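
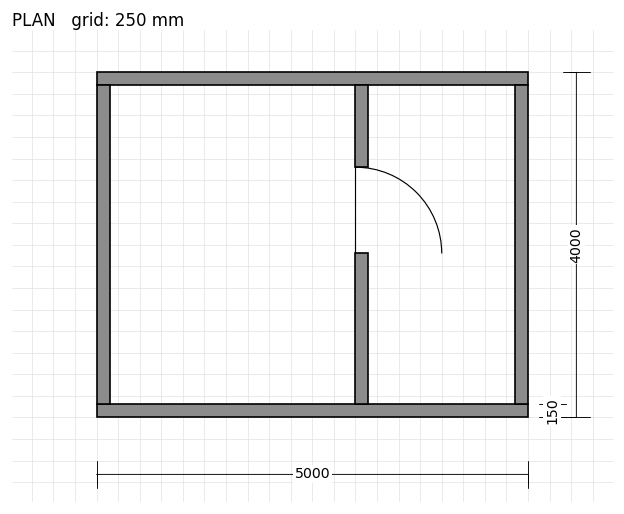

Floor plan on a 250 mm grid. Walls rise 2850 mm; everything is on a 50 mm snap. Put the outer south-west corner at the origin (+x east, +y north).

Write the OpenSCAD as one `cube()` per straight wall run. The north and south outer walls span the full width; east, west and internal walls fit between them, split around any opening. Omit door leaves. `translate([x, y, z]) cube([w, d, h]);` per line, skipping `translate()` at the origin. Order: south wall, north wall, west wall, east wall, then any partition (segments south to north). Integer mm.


cube([5000, 150, 2850]);
translate([0, 3850, 0]) cube([5000, 150, 2850]);
translate([0, 150, 0]) cube([150, 3700, 2850]);
translate([4850, 150, 0]) cube([150, 3700, 2850]);
translate([3000, 150, 0]) cube([150, 1750, 2850]);
translate([3000, 2900, 0]) cube([150, 950, 2850]);


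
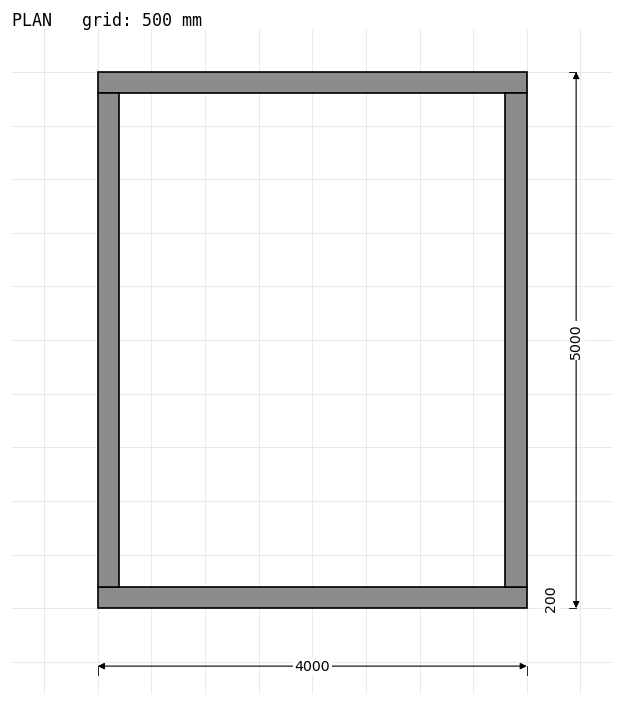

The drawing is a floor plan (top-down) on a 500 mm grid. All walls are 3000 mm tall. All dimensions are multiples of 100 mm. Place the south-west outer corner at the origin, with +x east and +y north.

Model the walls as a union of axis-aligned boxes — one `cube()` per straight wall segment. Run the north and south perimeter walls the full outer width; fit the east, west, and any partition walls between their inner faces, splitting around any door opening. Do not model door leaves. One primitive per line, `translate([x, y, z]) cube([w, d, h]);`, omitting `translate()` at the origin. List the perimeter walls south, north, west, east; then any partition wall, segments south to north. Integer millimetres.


cube([4000, 200, 3000]);
translate([0, 4800, 0]) cube([4000, 200, 3000]);
translate([0, 200, 0]) cube([200, 4600, 3000]);
translate([3800, 200, 0]) cube([200, 4600, 3000]);


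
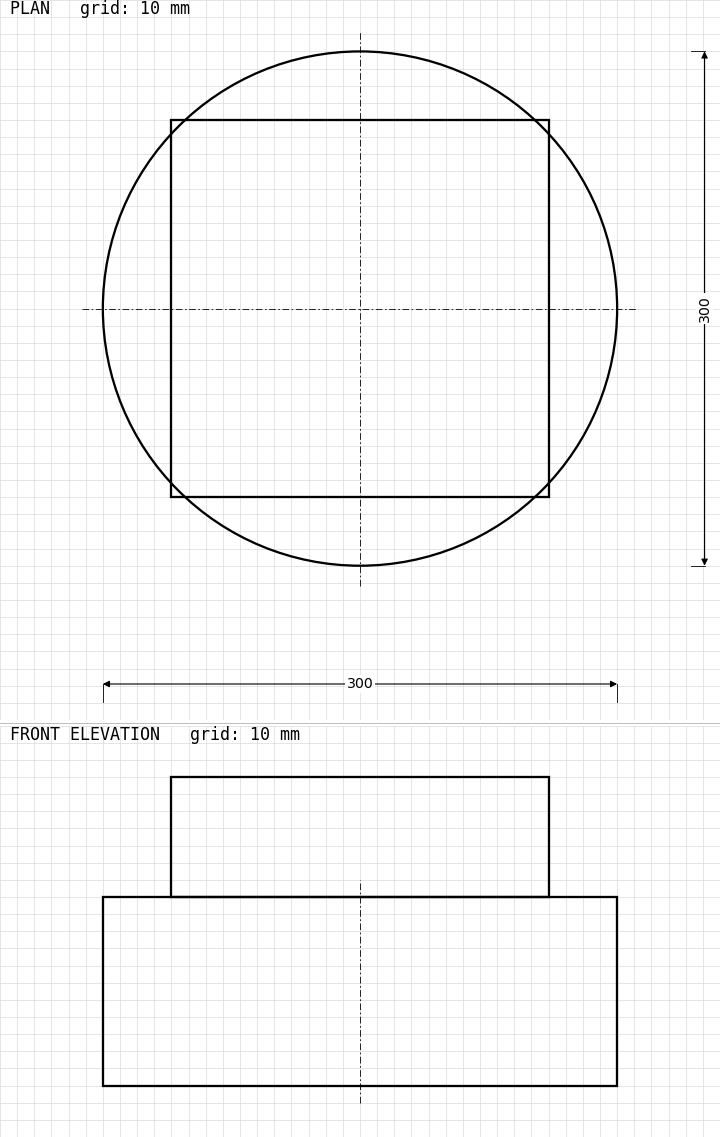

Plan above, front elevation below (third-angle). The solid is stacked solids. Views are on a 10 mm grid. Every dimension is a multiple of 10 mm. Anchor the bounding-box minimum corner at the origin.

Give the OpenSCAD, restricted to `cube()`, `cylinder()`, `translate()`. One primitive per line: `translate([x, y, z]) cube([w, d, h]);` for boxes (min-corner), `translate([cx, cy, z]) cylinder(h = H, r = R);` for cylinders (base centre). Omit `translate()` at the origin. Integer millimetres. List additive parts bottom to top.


translate([150, 150, 0]) cylinder(h = 110, r = 150);
translate([40, 40, 110]) cube([220, 220, 70]);


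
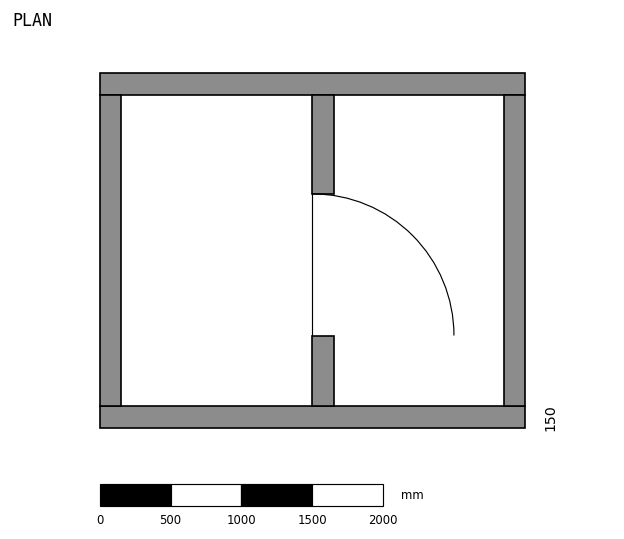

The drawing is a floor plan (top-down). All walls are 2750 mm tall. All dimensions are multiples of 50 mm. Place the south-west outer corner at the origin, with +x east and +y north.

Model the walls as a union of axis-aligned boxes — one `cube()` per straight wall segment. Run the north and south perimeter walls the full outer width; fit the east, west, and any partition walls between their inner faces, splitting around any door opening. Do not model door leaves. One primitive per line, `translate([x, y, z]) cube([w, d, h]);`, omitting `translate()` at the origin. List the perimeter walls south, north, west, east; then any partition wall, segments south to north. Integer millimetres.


cube([3000, 150, 2750]);
translate([0, 2350, 0]) cube([3000, 150, 2750]);
translate([0, 150, 0]) cube([150, 2200, 2750]);
translate([2850, 150, 0]) cube([150, 2200, 2750]);
translate([1500, 150, 0]) cube([150, 500, 2750]);
translate([1500, 1650, 0]) cube([150, 700, 2750]);


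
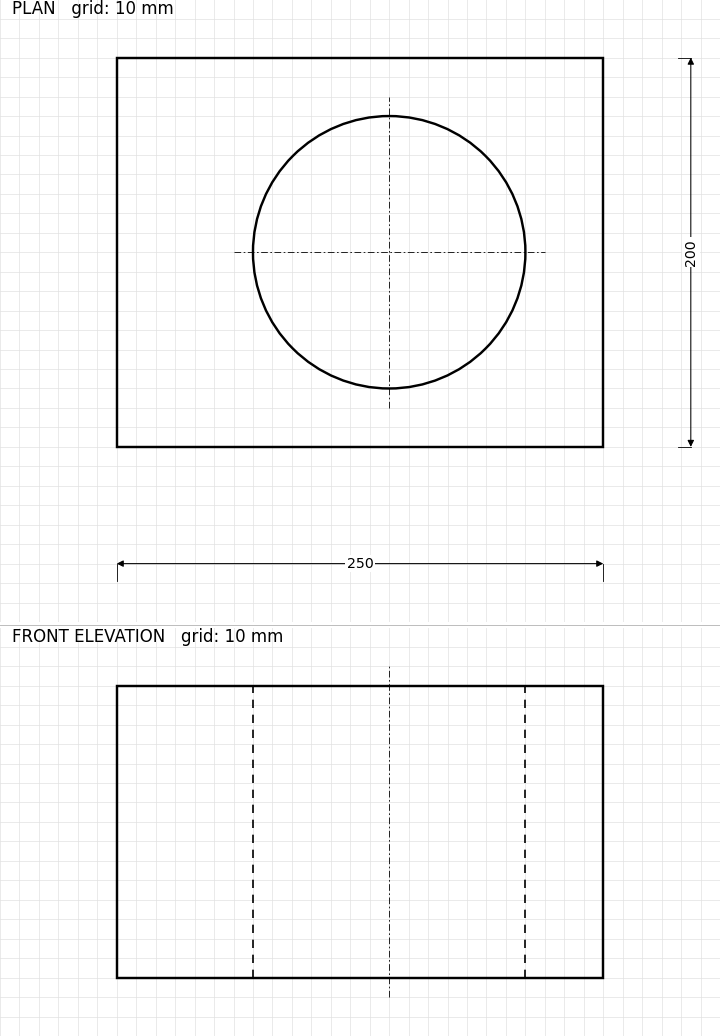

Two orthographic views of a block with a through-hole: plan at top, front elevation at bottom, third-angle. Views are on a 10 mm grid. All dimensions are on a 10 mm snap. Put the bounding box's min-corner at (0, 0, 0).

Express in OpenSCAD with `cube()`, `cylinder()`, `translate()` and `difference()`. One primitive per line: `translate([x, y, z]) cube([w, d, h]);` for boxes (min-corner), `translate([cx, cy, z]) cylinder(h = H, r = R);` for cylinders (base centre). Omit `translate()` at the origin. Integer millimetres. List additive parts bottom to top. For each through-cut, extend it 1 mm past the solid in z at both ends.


difference() {
  cube([250, 200, 150]);
  translate([140, 100, -1]) cylinder(h = 152, r = 70);
}


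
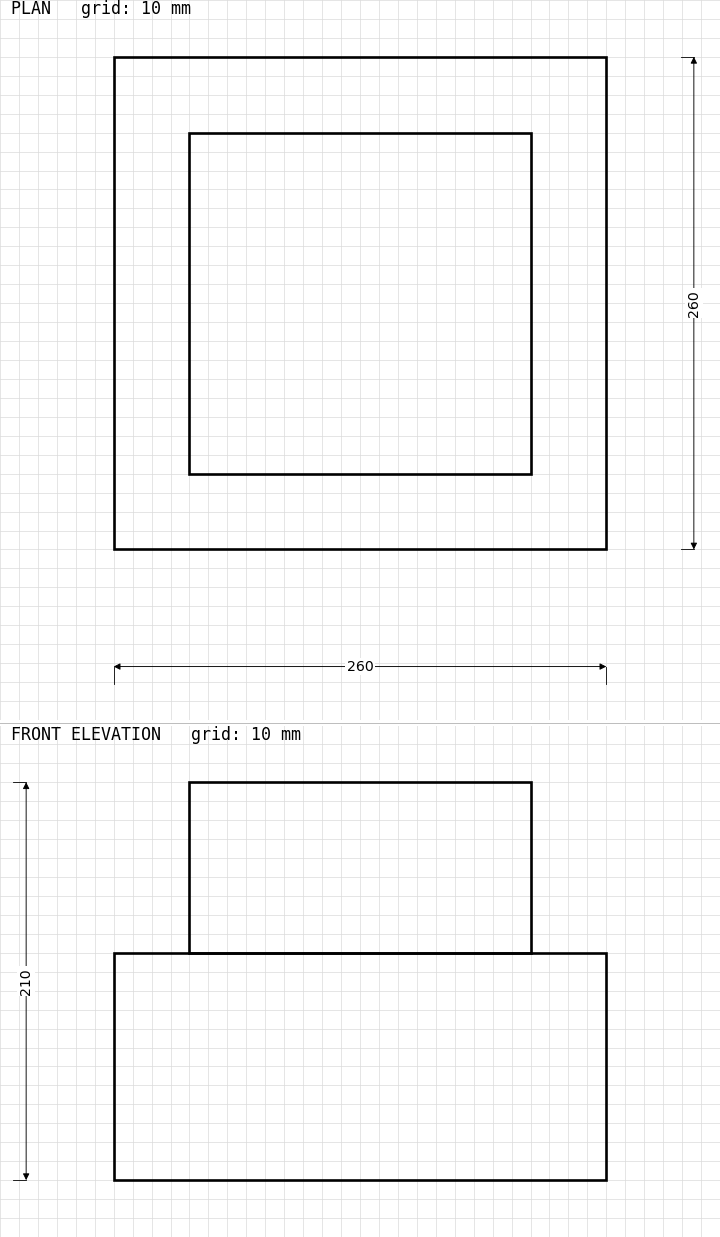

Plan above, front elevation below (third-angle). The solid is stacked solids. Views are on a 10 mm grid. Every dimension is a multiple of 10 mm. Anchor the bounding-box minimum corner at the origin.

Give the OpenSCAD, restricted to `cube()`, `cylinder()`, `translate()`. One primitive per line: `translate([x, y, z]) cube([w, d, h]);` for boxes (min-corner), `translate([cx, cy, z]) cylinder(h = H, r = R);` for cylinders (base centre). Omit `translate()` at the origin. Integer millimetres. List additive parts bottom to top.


cube([260, 260, 120]);
translate([40, 40, 120]) cube([180, 180, 90]);


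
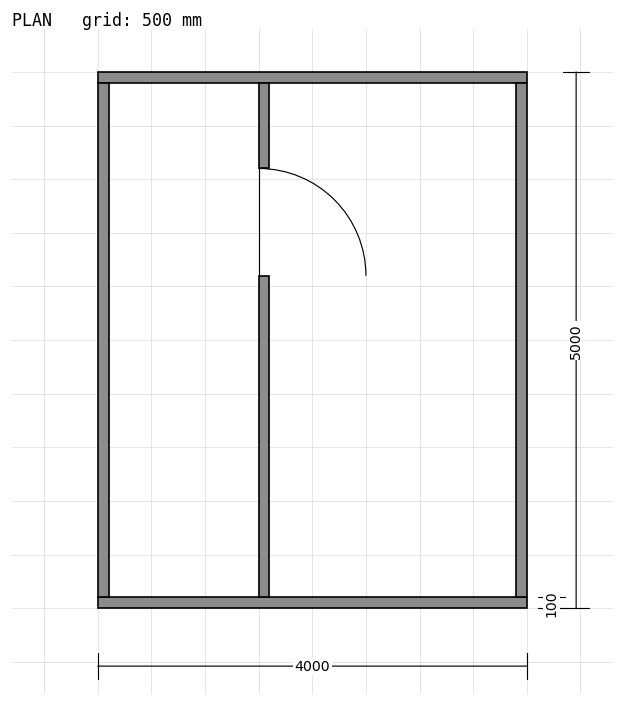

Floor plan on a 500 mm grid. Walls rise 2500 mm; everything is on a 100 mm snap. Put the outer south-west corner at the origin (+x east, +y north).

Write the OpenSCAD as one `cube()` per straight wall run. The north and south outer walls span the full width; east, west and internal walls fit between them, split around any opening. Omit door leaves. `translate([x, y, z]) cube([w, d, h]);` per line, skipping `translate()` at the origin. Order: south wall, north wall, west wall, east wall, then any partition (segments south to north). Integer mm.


cube([4000, 100, 2500]);
translate([0, 4900, 0]) cube([4000, 100, 2500]);
translate([0, 100, 0]) cube([100, 4800, 2500]);
translate([3900, 100, 0]) cube([100, 4800, 2500]);
translate([1500, 100, 0]) cube([100, 3000, 2500]);
translate([1500, 4100, 0]) cube([100, 800, 2500]);


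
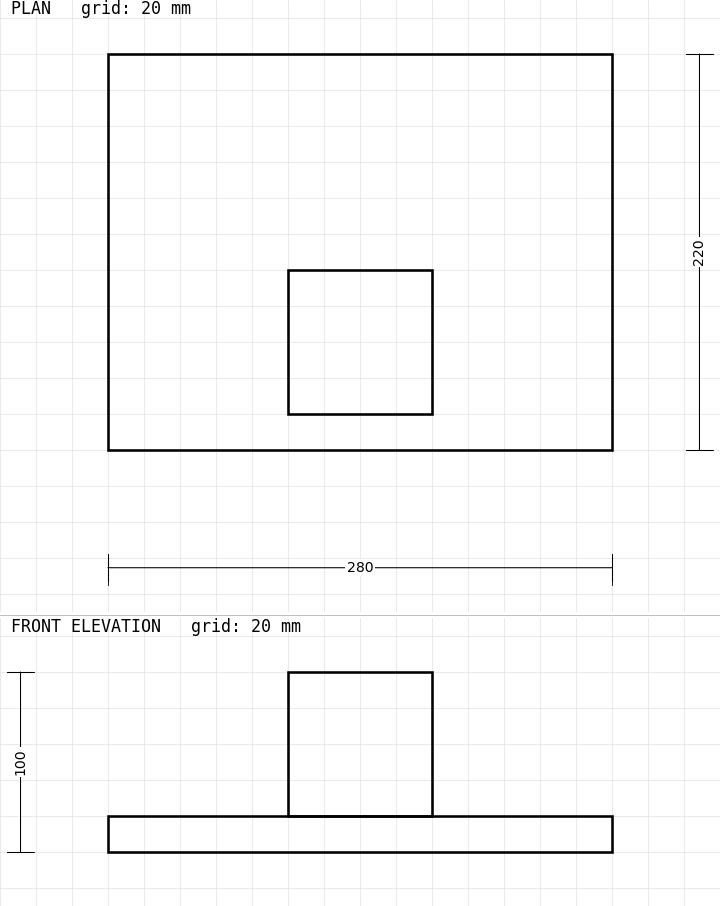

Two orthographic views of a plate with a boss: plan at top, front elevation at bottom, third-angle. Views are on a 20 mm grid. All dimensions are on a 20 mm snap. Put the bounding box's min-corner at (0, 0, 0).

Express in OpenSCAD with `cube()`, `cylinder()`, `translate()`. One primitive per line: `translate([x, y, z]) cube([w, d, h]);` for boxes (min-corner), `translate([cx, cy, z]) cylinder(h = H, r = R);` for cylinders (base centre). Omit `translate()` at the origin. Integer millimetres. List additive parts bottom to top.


cube([280, 220, 20]);
translate([100, 20, 20]) cube([80, 80, 80]);


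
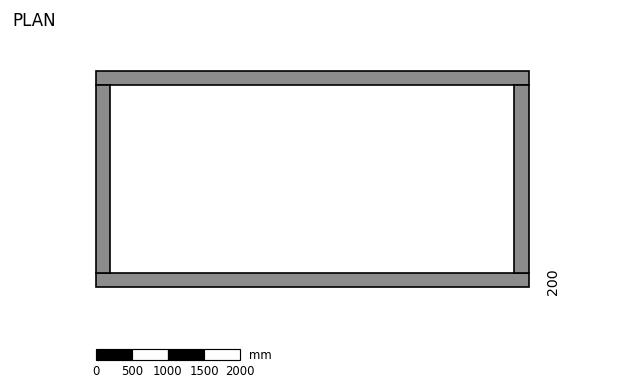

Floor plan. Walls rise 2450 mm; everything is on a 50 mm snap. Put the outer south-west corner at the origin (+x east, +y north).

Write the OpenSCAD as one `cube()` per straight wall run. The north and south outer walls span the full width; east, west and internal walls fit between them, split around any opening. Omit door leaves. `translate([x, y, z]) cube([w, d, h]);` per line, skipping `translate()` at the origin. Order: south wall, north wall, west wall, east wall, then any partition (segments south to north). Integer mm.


cube([6000, 200, 2450]);
translate([0, 2800, 0]) cube([6000, 200, 2450]);
translate([0, 200, 0]) cube([200, 2600, 2450]);
translate([5800, 200, 0]) cube([200, 2600, 2450]);


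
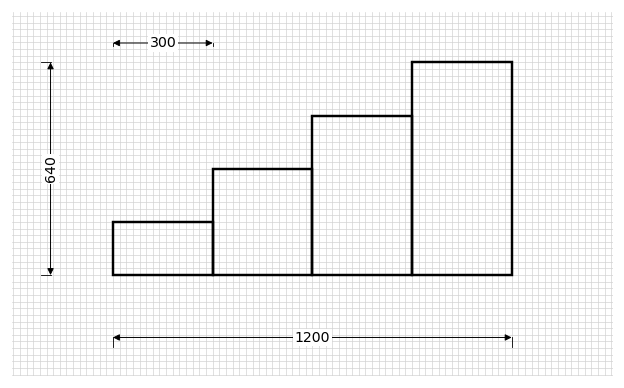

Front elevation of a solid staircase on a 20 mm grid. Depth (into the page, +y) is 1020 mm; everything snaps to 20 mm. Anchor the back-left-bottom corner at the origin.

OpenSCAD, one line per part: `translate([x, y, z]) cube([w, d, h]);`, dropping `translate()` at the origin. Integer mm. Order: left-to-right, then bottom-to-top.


cube([300, 1020, 160]);
translate([300, 0, 0]) cube([300, 1020, 320]);
translate([600, 0, 0]) cube([300, 1020, 480]);
translate([900, 0, 0]) cube([300, 1020, 640]);


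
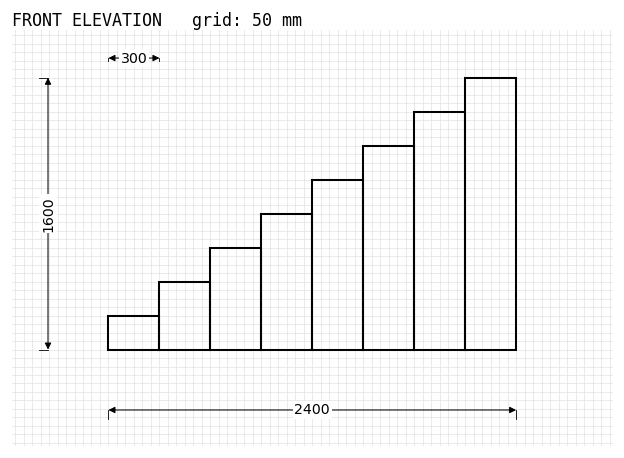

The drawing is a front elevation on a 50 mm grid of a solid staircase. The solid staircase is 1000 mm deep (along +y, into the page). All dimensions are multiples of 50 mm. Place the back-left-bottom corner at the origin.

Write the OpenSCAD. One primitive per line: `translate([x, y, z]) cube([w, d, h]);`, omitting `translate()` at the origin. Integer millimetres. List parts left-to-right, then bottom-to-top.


cube([300, 1000, 200]);
translate([300, 0, 0]) cube([300, 1000, 400]);
translate([600, 0, 0]) cube([300, 1000, 600]);
translate([900, 0, 0]) cube([300, 1000, 800]);
translate([1200, 0, 0]) cube([300, 1000, 1000]);
translate([1500, 0, 0]) cube([300, 1000, 1200]);
translate([1800, 0, 0]) cube([300, 1000, 1400]);
translate([2100, 0, 0]) cube([300, 1000, 1600]);


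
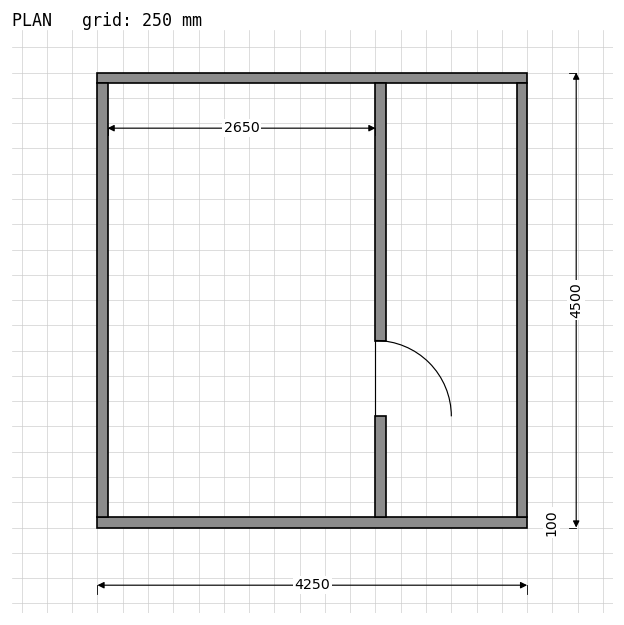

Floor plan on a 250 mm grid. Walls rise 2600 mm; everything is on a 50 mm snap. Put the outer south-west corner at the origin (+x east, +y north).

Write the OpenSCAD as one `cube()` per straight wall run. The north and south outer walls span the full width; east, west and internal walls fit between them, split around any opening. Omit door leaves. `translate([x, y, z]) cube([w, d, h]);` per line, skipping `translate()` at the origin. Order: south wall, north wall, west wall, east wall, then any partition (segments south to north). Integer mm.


cube([4250, 100, 2600]);
translate([0, 4400, 0]) cube([4250, 100, 2600]);
translate([0, 100, 0]) cube([100, 4300, 2600]);
translate([4150, 100, 0]) cube([100, 4300, 2600]);
translate([2750, 100, 0]) cube([100, 1000, 2600]);
translate([2750, 1850, 0]) cube([100, 2550, 2600]);


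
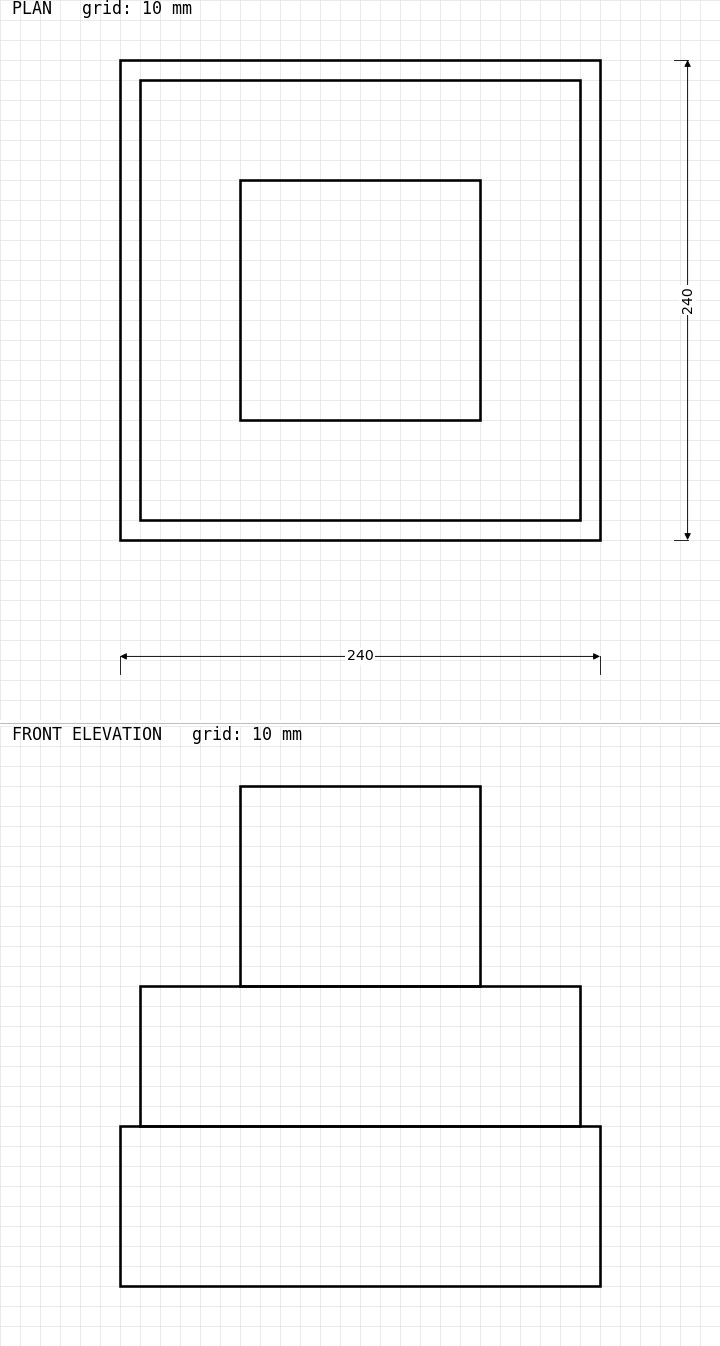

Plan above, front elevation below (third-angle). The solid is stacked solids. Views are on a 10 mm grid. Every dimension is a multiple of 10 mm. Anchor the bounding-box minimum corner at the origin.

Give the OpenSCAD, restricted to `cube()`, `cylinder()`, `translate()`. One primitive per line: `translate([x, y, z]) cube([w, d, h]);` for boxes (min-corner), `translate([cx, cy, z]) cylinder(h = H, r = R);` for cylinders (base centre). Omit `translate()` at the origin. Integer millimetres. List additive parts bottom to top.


cube([240, 240, 80]);
translate([10, 10, 80]) cube([220, 220, 70]);
translate([60, 60, 150]) cube([120, 120, 100]);


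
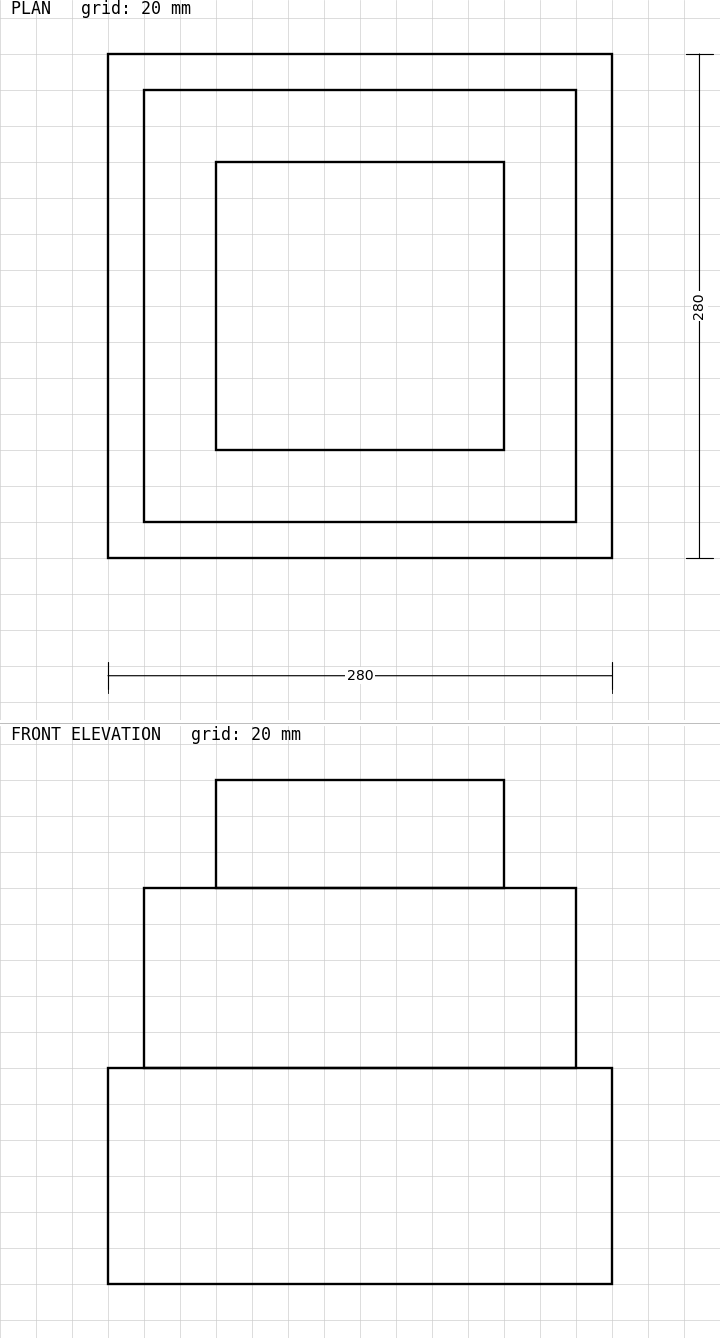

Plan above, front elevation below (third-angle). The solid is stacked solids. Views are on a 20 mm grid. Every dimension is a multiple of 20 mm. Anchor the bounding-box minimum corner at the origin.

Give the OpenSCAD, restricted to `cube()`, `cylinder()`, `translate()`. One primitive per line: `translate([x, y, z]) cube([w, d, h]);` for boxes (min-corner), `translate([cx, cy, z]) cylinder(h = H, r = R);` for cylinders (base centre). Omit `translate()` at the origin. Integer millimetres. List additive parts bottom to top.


cube([280, 280, 120]);
translate([20, 20, 120]) cube([240, 240, 100]);
translate([60, 60, 220]) cube([160, 160, 60]);


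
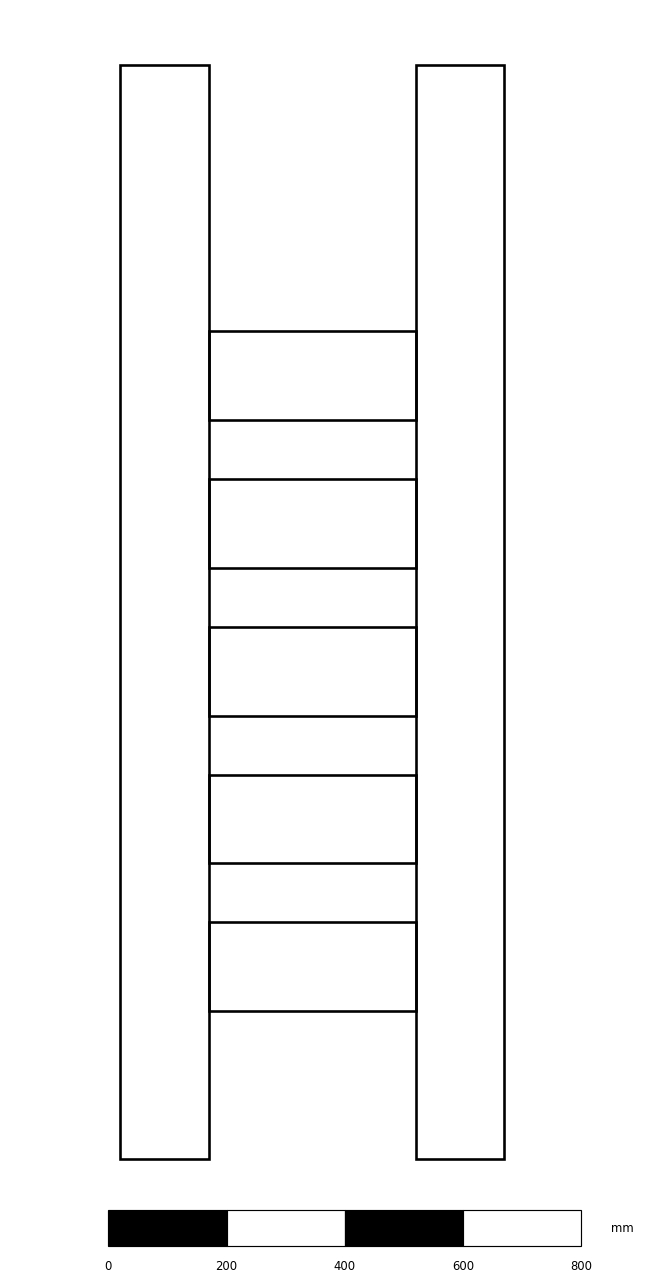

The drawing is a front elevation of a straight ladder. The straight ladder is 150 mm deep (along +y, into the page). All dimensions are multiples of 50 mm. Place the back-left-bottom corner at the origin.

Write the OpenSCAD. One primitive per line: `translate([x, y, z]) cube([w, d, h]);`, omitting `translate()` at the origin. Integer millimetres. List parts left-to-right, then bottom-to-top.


cube([150, 150, 1850]);
translate([150, 0, 250]) cube([350, 150, 150]);
translate([150, 0, 500]) cube([350, 150, 150]);
translate([150, 0, 750]) cube([350, 150, 150]);
translate([150, 0, 1000]) cube([350, 150, 150]);
translate([150, 0, 1250]) cube([350, 150, 150]);
translate([500, 0, 0]) cube([150, 150, 1850]);


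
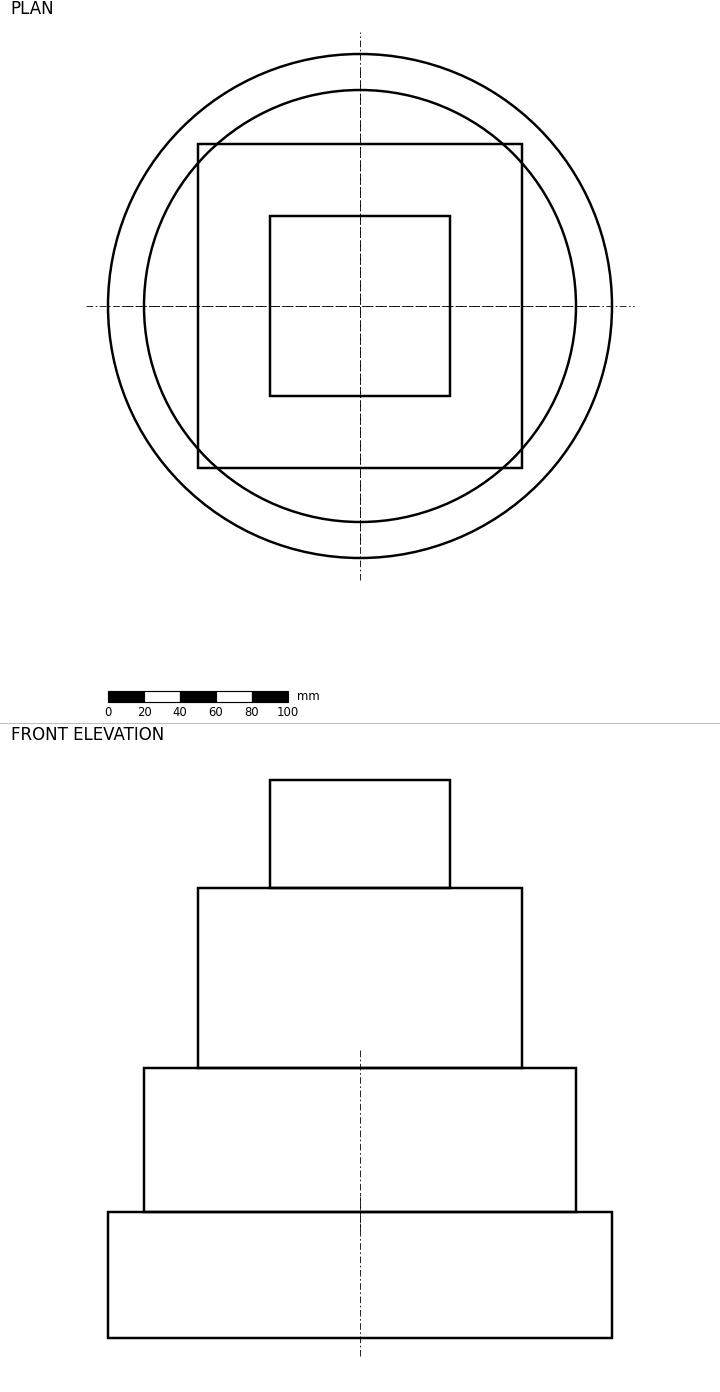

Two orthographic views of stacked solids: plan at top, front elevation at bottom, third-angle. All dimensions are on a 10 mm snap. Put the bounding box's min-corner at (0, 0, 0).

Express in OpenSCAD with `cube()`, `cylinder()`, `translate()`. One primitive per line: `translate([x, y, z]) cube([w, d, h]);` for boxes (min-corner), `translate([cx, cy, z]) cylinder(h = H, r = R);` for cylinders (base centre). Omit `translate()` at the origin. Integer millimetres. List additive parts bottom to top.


translate([140, 140, 0]) cylinder(h = 70, r = 140);
translate([140, 140, 70]) cylinder(h = 80, r = 120);
translate([50, 50, 150]) cube([180, 180, 100]);
translate([90, 90, 250]) cube([100, 100, 60]);


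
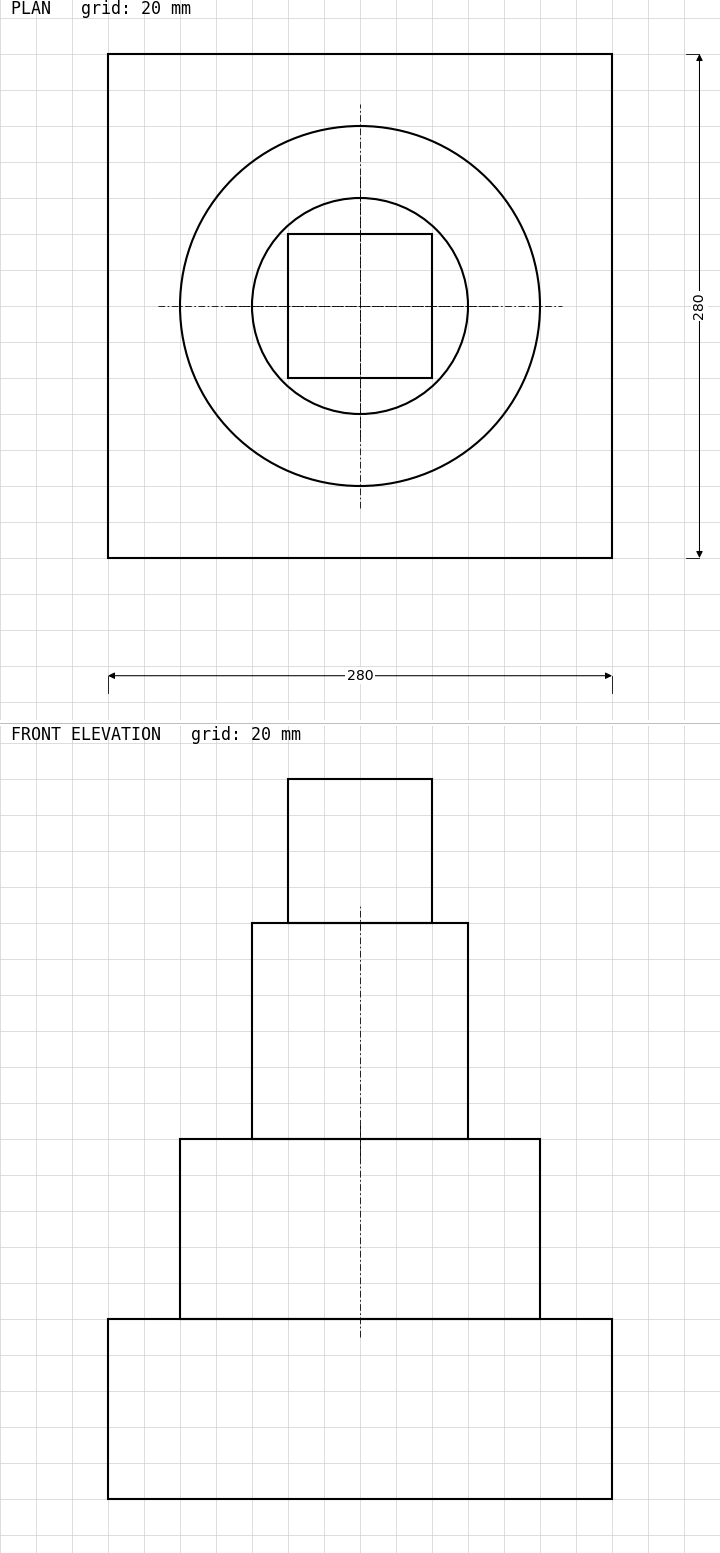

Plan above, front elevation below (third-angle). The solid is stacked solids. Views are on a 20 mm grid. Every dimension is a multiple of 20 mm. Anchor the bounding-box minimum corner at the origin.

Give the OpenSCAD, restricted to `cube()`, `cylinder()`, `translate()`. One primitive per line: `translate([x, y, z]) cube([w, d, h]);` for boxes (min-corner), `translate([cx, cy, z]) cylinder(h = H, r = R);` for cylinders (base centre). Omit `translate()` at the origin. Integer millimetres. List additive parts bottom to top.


cube([280, 280, 100]);
translate([140, 140, 100]) cylinder(h = 100, r = 100);
translate([140, 140, 200]) cylinder(h = 120, r = 60);
translate([100, 100, 320]) cube([80, 80, 80]);


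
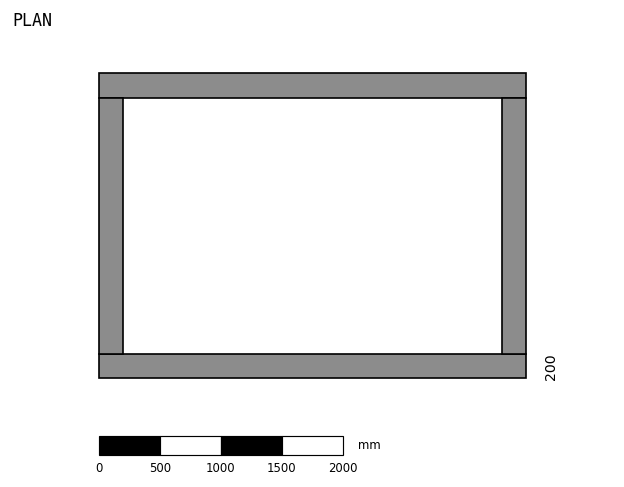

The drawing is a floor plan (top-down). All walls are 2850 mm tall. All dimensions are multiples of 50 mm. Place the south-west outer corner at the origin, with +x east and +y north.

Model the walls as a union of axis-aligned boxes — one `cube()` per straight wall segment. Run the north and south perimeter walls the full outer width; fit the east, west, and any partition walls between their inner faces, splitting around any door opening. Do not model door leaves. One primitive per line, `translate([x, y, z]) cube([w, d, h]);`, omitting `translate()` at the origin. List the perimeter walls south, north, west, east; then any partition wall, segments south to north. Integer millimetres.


cube([3500, 200, 2850]);
translate([0, 2300, 0]) cube([3500, 200, 2850]);
translate([0, 200, 0]) cube([200, 2100, 2850]);
translate([3300, 200, 0]) cube([200, 2100, 2850]);


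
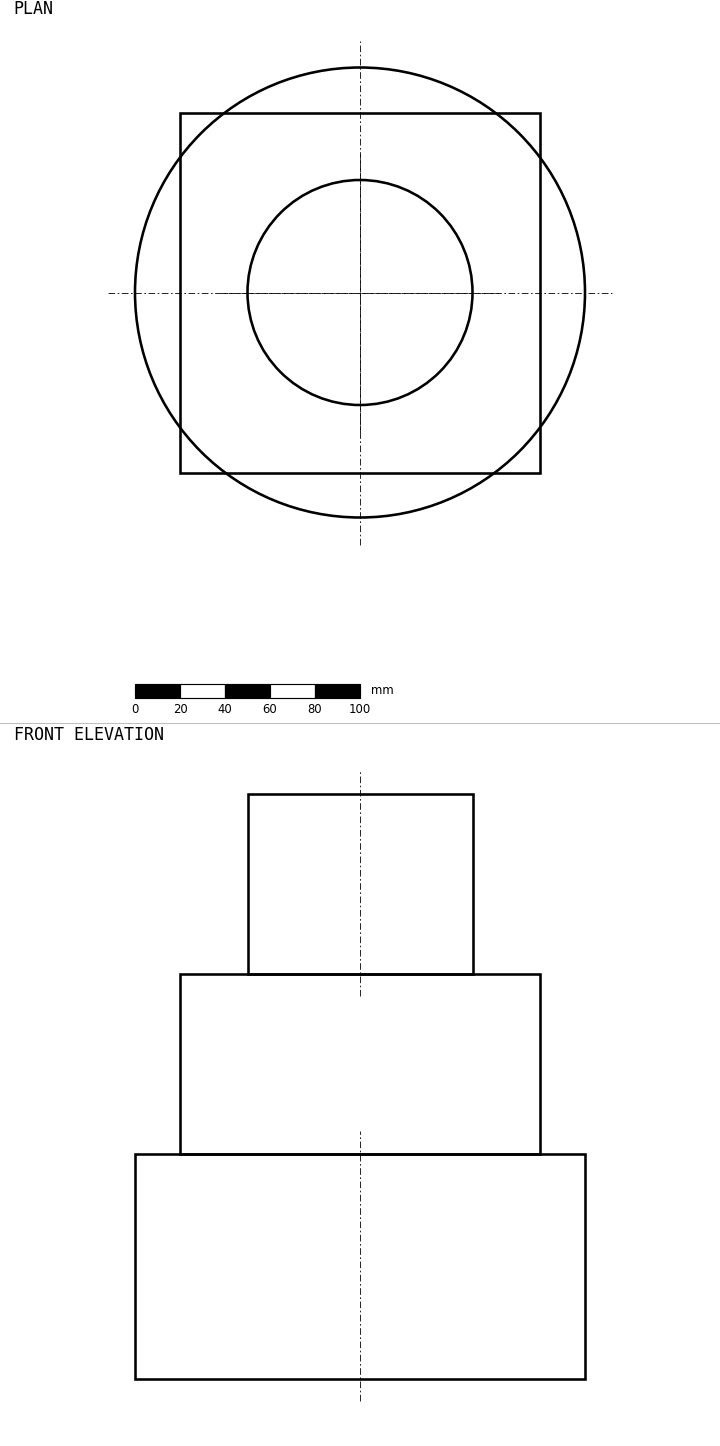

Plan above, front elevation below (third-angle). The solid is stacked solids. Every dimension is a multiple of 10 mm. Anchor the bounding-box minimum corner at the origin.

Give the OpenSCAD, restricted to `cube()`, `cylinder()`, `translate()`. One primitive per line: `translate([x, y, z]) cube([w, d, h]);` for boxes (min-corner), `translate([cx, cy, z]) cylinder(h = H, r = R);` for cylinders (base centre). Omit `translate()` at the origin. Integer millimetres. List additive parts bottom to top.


translate([100, 100, 0]) cylinder(h = 100, r = 100);
translate([20, 20, 100]) cube([160, 160, 80]);
translate([100, 100, 180]) cylinder(h = 80, r = 50);


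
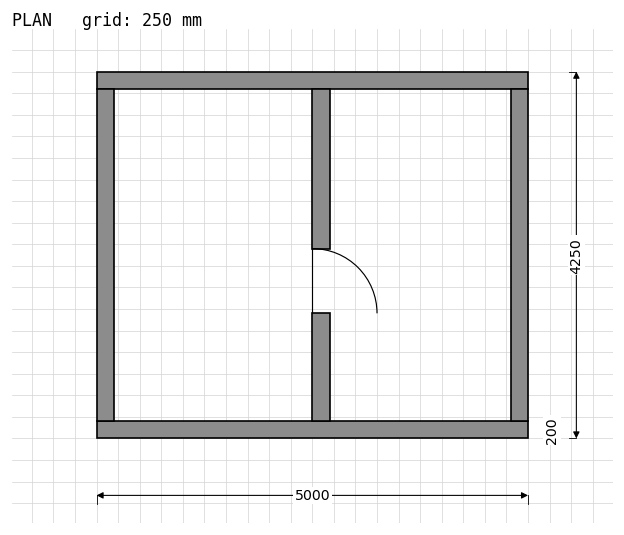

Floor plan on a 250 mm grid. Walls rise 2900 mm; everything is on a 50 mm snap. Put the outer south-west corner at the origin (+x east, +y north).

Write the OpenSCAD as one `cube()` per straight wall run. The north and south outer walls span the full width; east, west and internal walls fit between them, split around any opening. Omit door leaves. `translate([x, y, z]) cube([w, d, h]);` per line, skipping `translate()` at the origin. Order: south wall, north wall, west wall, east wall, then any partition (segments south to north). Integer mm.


cube([5000, 200, 2900]);
translate([0, 4050, 0]) cube([5000, 200, 2900]);
translate([0, 200, 0]) cube([200, 3850, 2900]);
translate([4800, 200, 0]) cube([200, 3850, 2900]);
translate([2500, 200, 0]) cube([200, 1250, 2900]);
translate([2500, 2200, 0]) cube([200, 1850, 2900]);


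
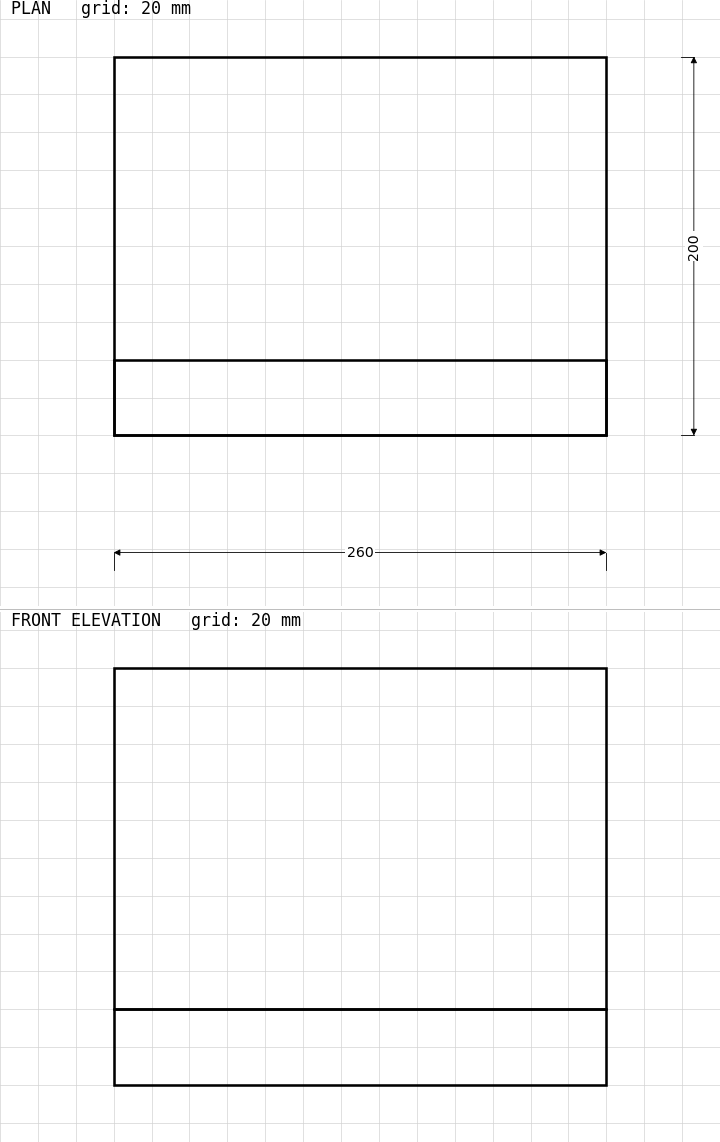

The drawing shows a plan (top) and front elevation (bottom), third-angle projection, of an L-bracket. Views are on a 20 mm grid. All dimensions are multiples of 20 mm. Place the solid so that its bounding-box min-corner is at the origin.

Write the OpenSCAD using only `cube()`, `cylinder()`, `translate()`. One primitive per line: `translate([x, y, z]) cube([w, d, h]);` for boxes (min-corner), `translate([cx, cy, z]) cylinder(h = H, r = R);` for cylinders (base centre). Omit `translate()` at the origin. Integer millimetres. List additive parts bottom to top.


cube([260, 200, 40]);
translate([0, 0, 40]) cube([260, 40, 180]);


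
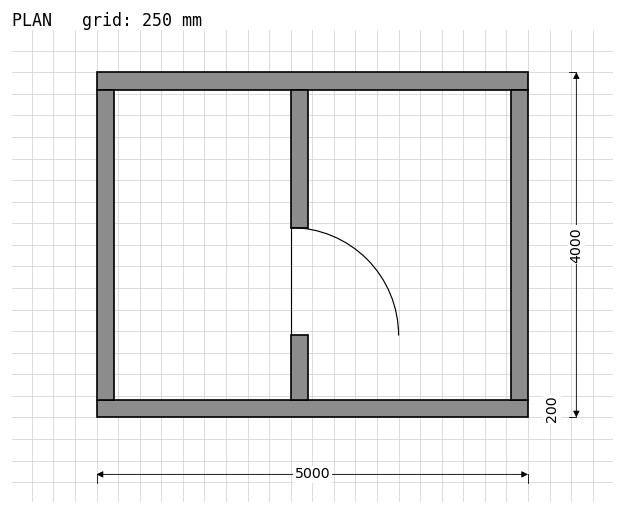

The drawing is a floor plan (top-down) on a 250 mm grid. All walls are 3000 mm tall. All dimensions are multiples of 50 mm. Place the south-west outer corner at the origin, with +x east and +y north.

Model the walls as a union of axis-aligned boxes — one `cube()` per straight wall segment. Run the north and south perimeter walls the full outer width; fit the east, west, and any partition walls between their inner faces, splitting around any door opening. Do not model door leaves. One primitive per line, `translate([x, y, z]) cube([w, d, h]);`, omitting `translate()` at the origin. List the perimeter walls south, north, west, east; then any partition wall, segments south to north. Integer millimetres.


cube([5000, 200, 3000]);
translate([0, 3800, 0]) cube([5000, 200, 3000]);
translate([0, 200, 0]) cube([200, 3600, 3000]);
translate([4800, 200, 0]) cube([200, 3600, 3000]);
translate([2250, 200, 0]) cube([200, 750, 3000]);
translate([2250, 2200, 0]) cube([200, 1600, 3000]);


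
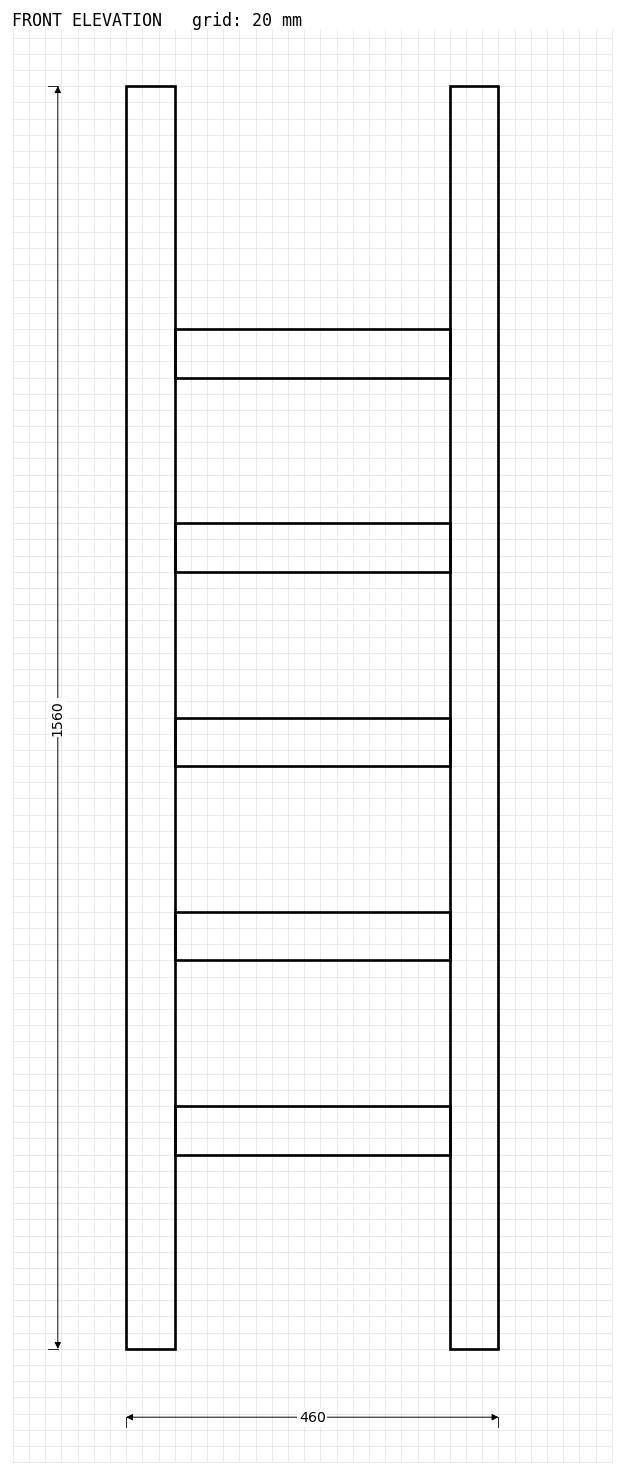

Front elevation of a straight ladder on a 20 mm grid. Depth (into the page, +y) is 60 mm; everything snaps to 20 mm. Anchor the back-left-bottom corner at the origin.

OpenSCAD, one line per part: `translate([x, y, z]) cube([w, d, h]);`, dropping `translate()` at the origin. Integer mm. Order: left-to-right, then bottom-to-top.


cube([60, 60, 1560]);
translate([60, 0, 240]) cube([340, 60, 60]);
translate([60, 0, 480]) cube([340, 60, 60]);
translate([60, 0, 720]) cube([340, 60, 60]);
translate([60, 0, 960]) cube([340, 60, 60]);
translate([60, 0, 1200]) cube([340, 60, 60]);
translate([400, 0, 0]) cube([60, 60, 1560]);


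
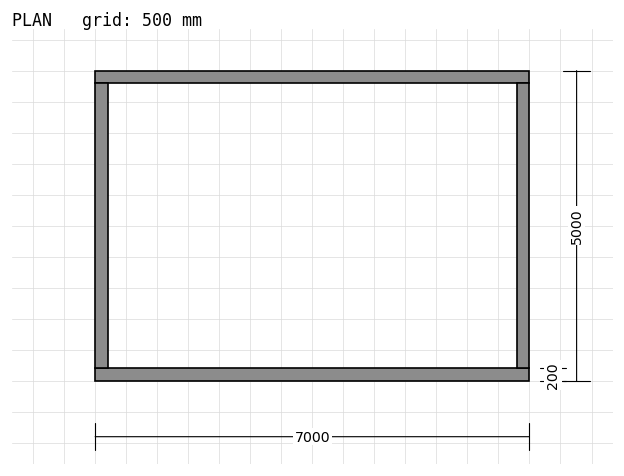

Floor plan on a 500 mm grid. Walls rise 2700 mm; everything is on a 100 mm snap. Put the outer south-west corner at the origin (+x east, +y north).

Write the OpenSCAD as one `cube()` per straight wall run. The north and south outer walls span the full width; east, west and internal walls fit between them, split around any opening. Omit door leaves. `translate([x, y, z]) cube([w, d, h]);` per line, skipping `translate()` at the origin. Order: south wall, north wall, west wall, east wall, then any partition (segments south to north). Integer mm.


cube([7000, 200, 2700]);
translate([0, 4800, 0]) cube([7000, 200, 2700]);
translate([0, 200, 0]) cube([200, 4600, 2700]);
translate([6800, 200, 0]) cube([200, 4600, 2700]);


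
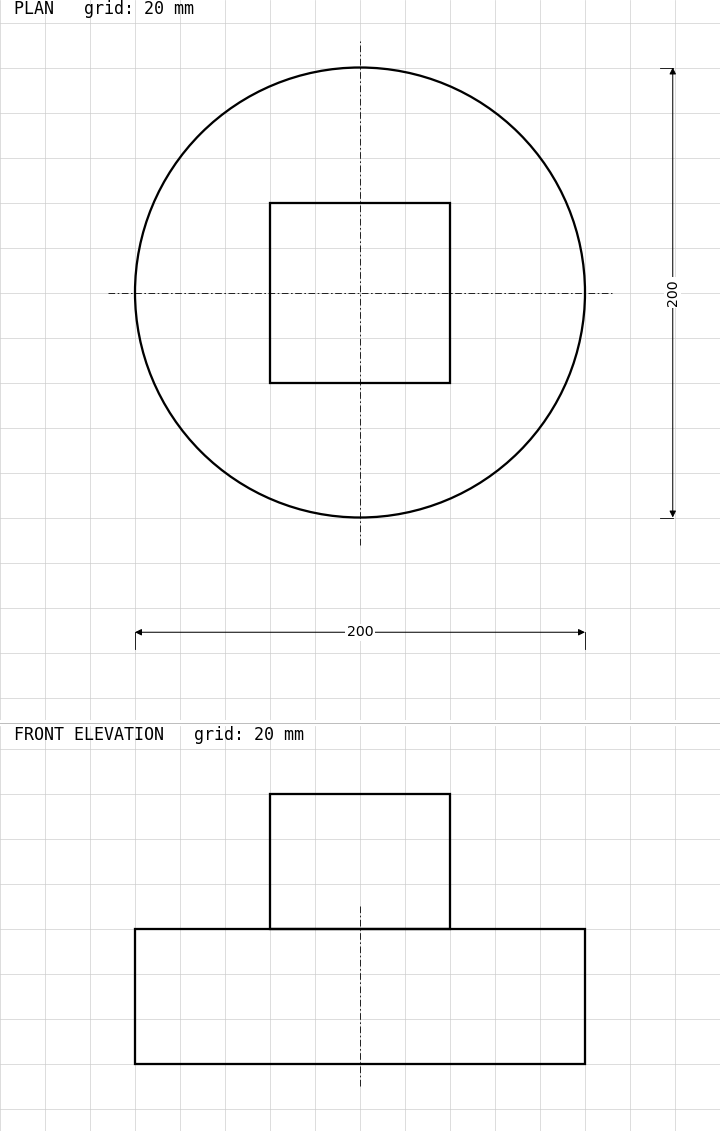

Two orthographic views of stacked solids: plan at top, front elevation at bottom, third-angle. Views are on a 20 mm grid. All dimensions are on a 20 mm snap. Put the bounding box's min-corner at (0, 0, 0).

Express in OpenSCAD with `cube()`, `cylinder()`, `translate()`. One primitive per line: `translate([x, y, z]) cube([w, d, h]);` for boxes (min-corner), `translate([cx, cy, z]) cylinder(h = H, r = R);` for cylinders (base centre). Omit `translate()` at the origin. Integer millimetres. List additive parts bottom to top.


translate([100, 100, 0]) cylinder(h = 60, r = 100);
translate([60, 60, 60]) cube([80, 80, 60]);


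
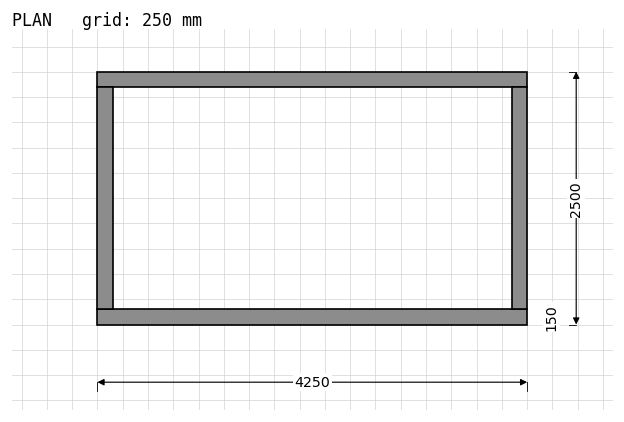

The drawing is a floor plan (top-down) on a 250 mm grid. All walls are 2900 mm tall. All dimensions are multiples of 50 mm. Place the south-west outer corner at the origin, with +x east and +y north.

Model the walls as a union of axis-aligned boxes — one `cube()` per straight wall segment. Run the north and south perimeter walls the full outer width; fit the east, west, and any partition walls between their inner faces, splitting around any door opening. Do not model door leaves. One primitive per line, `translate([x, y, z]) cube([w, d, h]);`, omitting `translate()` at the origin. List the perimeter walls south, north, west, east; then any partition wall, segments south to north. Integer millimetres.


cube([4250, 150, 2900]);
translate([0, 2350, 0]) cube([4250, 150, 2900]);
translate([0, 150, 0]) cube([150, 2200, 2900]);
translate([4100, 150, 0]) cube([150, 2200, 2900]);


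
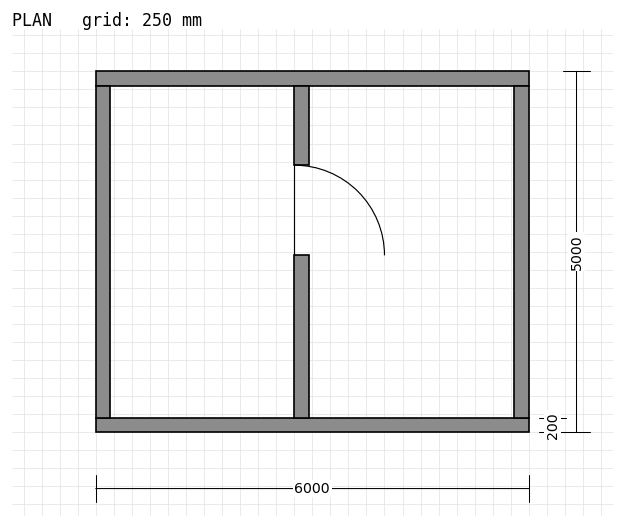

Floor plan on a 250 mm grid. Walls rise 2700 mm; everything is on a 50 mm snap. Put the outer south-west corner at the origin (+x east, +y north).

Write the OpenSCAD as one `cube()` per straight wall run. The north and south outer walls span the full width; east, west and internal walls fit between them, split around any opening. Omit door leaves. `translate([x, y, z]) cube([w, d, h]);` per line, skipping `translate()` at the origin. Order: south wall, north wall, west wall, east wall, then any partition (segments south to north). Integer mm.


cube([6000, 200, 2700]);
translate([0, 4800, 0]) cube([6000, 200, 2700]);
translate([0, 200, 0]) cube([200, 4600, 2700]);
translate([5800, 200, 0]) cube([200, 4600, 2700]);
translate([2750, 200, 0]) cube([200, 2250, 2700]);
translate([2750, 3700, 0]) cube([200, 1100, 2700]);


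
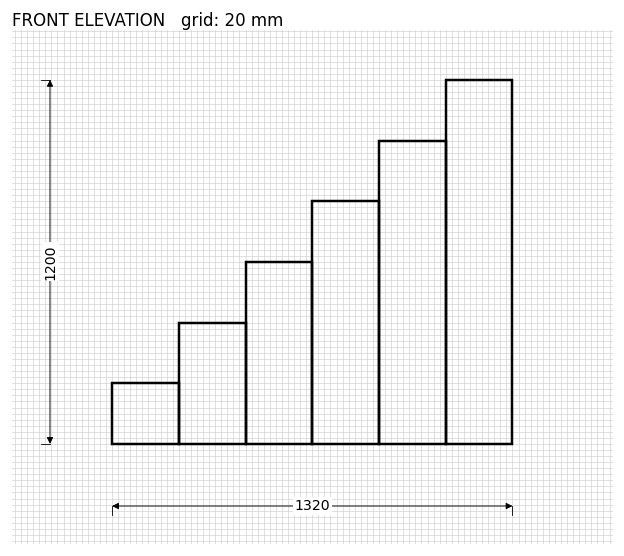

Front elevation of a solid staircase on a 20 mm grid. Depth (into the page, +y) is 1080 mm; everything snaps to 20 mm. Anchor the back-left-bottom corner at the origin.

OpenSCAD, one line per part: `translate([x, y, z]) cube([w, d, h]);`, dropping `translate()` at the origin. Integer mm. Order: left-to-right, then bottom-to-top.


cube([220, 1080, 200]);
translate([220, 0, 0]) cube([220, 1080, 400]);
translate([440, 0, 0]) cube([220, 1080, 600]);
translate([660, 0, 0]) cube([220, 1080, 800]);
translate([880, 0, 0]) cube([220, 1080, 1000]);
translate([1100, 0, 0]) cube([220, 1080, 1200]);


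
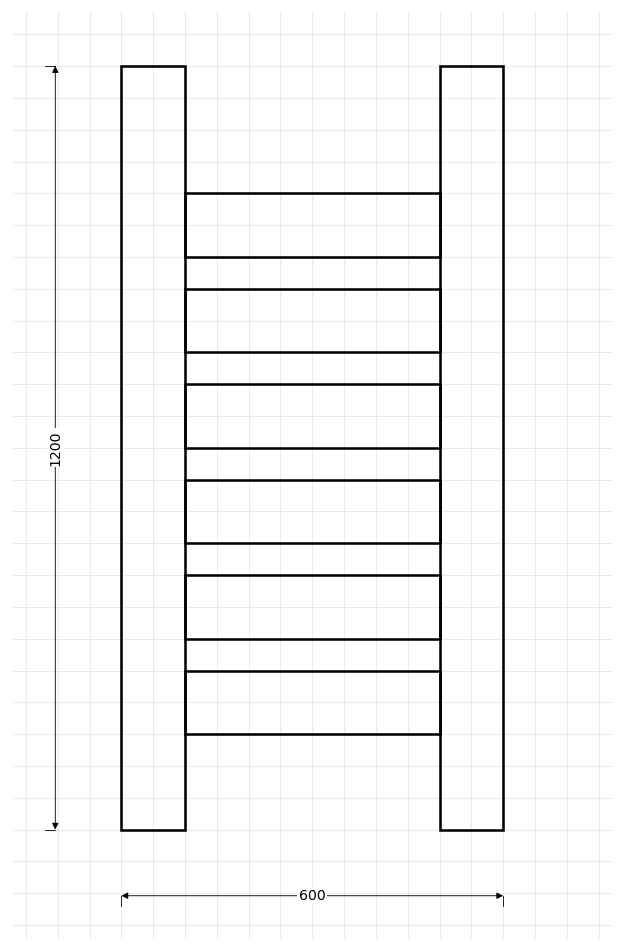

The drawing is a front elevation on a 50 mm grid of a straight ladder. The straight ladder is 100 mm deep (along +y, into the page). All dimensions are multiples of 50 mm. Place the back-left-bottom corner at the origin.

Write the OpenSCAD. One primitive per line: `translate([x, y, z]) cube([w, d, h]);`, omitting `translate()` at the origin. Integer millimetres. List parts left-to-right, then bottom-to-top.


cube([100, 100, 1200]);
translate([100, 0, 150]) cube([400, 100, 100]);
translate([100, 0, 300]) cube([400, 100, 100]);
translate([100, 0, 450]) cube([400, 100, 100]);
translate([100, 0, 600]) cube([400, 100, 100]);
translate([100, 0, 750]) cube([400, 100, 100]);
translate([100, 0, 900]) cube([400, 100, 100]);
translate([500, 0, 0]) cube([100, 100, 1200]);


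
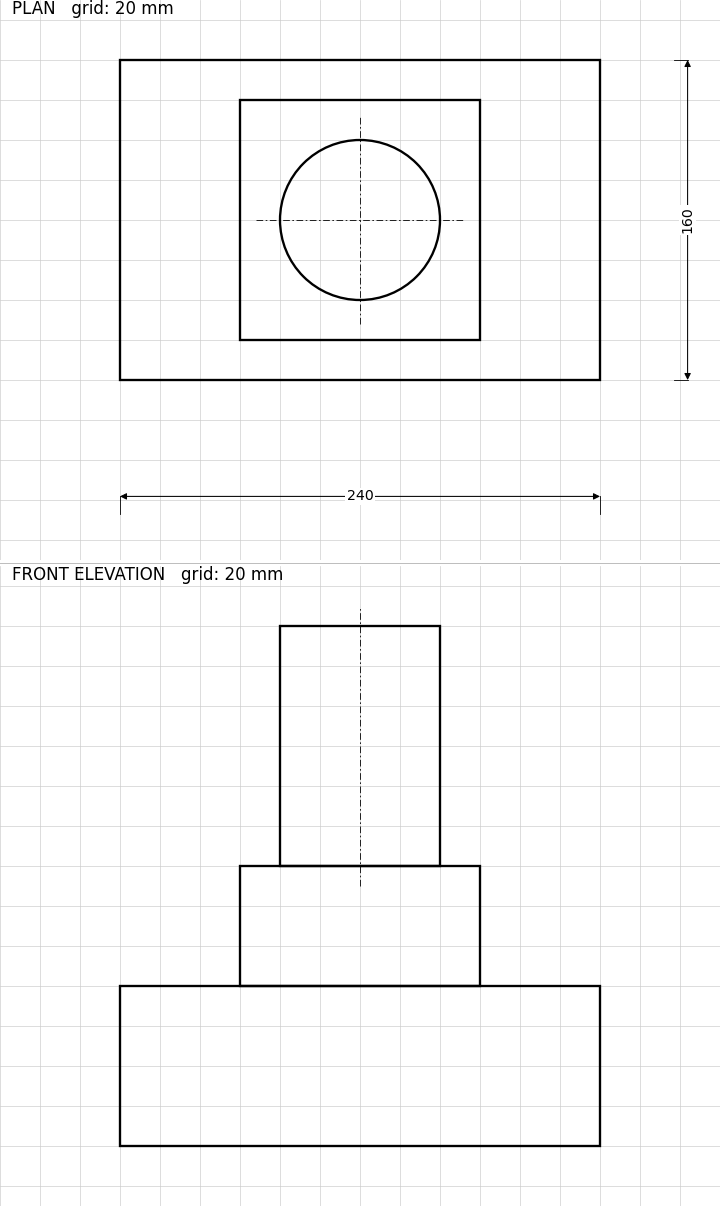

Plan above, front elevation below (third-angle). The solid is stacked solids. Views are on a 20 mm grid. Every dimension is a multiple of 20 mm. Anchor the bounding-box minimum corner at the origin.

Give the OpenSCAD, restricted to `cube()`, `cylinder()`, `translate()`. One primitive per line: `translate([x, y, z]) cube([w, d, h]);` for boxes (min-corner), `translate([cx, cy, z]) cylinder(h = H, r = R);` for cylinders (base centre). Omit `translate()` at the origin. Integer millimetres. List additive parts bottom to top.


cube([240, 160, 80]);
translate([60, 20, 80]) cube([120, 120, 60]);
translate([120, 80, 140]) cylinder(h = 120, r = 40);


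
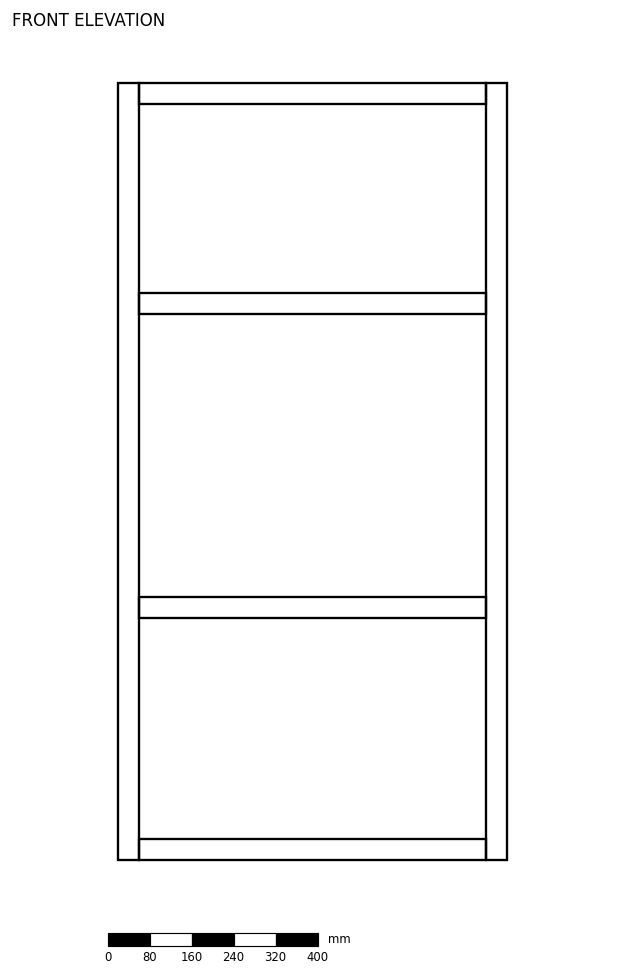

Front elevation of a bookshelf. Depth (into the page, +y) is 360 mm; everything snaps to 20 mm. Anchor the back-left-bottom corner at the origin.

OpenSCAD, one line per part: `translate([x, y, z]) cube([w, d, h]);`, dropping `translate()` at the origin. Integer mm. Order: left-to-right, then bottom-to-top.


cube([40, 360, 1480]);
translate([40, 0, 0]) cube([660, 360, 40]);
translate([40, 0, 460]) cube([660, 360, 40]);
translate([40, 0, 1040]) cube([660, 360, 40]);
translate([40, 0, 1440]) cube([660, 360, 40]);
translate([700, 0, 0]) cube([40, 360, 1480]);


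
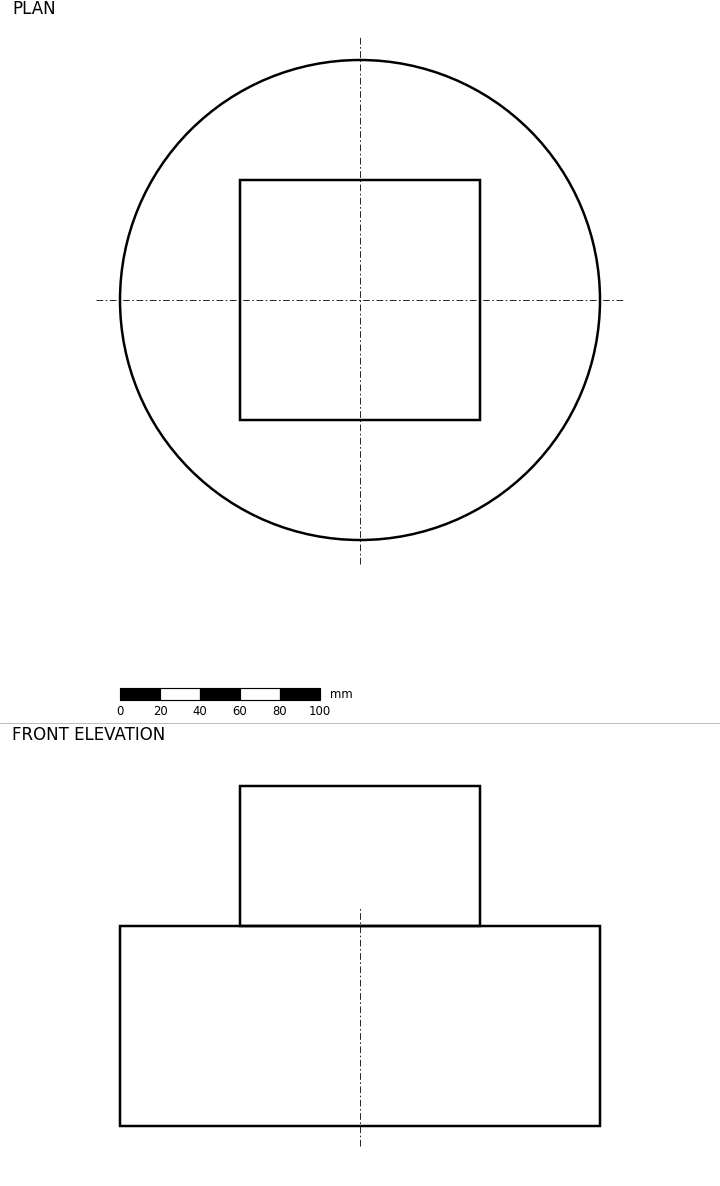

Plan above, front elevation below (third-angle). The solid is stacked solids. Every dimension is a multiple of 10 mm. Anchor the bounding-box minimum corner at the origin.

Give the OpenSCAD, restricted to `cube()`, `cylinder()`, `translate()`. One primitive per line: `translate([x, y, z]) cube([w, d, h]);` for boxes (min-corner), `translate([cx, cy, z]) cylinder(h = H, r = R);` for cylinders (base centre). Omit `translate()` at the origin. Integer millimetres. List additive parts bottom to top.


translate([120, 120, 0]) cylinder(h = 100, r = 120);
translate([60, 60, 100]) cube([120, 120, 70]);


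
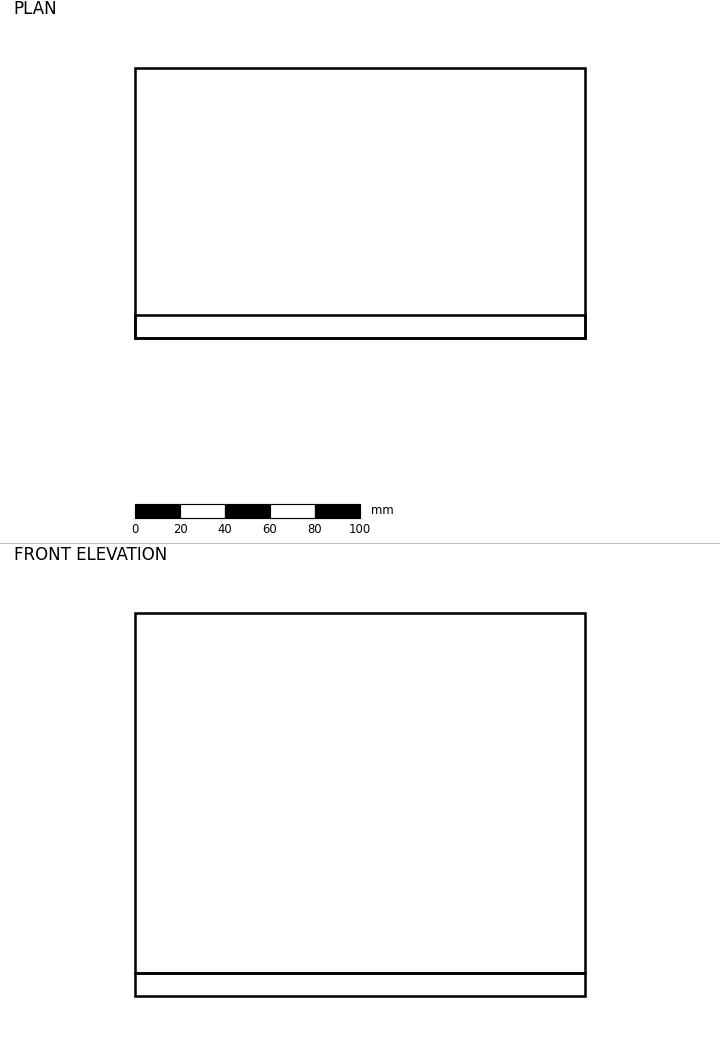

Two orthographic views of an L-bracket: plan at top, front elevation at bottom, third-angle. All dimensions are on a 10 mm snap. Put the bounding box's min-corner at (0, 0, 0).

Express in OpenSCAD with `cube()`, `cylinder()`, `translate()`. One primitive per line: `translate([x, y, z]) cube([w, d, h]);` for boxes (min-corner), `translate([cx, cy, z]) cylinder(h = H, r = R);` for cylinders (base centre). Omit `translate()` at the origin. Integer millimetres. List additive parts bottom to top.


cube([200, 120, 10]);
translate([0, 0, 10]) cube([200, 10, 160]);


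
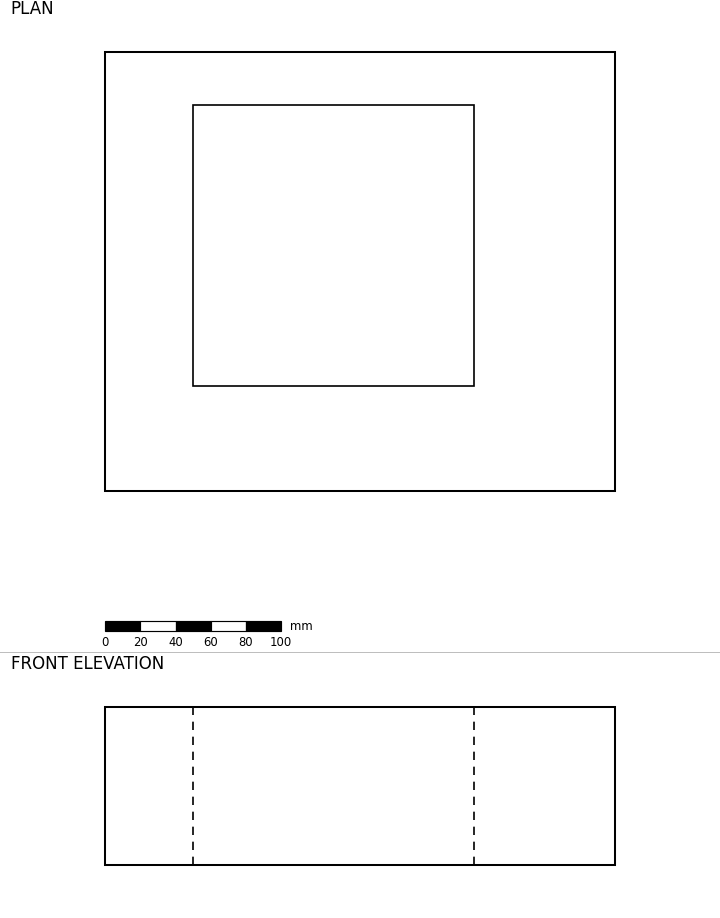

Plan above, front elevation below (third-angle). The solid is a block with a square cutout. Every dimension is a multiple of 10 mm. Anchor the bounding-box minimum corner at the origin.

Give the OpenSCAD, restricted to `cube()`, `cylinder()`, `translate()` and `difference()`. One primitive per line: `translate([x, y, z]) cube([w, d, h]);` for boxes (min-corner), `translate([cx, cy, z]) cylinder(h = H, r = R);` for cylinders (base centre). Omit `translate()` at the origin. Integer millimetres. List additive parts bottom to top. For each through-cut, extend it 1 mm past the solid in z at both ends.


difference() {
  cube([290, 250, 90]);
  translate([50, 60, -1]) cube([160, 160, 92]);
}


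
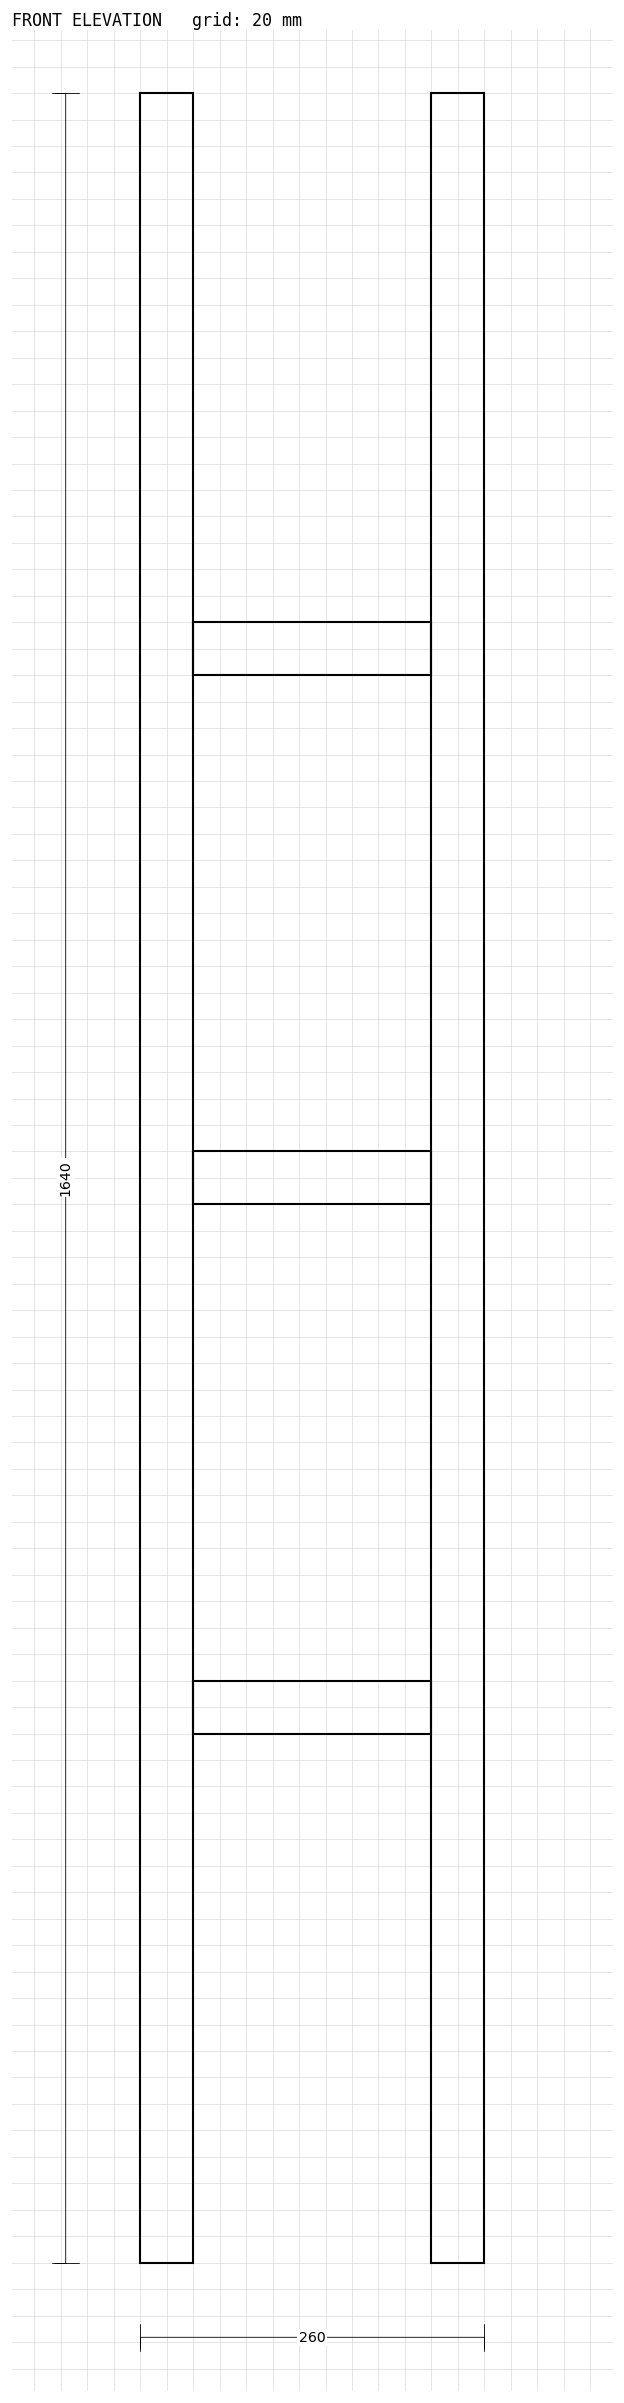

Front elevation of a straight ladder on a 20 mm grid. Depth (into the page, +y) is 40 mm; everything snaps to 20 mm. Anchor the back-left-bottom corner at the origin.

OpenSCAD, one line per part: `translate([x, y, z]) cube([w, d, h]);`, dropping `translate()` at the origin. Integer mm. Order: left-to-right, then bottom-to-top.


cube([40, 40, 1640]);
translate([40, 0, 400]) cube([180, 40, 40]);
translate([40, 0, 800]) cube([180, 40, 40]);
translate([40, 0, 1200]) cube([180, 40, 40]);
translate([220, 0, 0]) cube([40, 40, 1640]);
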